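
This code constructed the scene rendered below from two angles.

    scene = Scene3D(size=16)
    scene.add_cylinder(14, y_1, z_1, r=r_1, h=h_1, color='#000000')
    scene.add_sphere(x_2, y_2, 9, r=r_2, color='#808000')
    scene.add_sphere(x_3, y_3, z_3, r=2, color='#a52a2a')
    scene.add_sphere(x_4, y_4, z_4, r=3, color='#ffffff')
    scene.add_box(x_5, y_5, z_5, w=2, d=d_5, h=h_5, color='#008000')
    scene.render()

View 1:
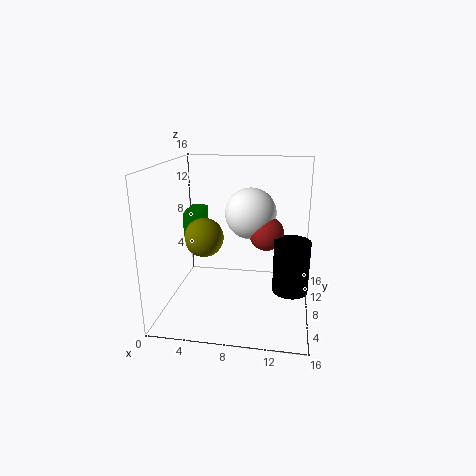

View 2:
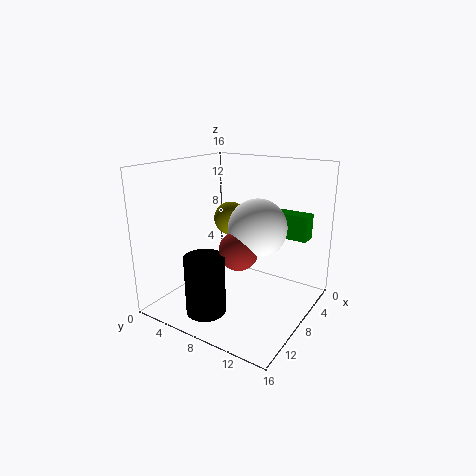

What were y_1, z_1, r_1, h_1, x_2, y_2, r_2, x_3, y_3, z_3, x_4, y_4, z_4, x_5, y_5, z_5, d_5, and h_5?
y_1 = 8
z_1 = 2
r_1 = 2
h_1 = 6
x_2 = 5
y_2 = 5
r_2 = 2
x_3 = 11
y_3 = 10
z_3 = 8
x_4 = 9
y_4 = 11
z_4 = 10
x_5 = 1
y_5 = 10
z_5 = 7
d_5 = 4
h_5 = 3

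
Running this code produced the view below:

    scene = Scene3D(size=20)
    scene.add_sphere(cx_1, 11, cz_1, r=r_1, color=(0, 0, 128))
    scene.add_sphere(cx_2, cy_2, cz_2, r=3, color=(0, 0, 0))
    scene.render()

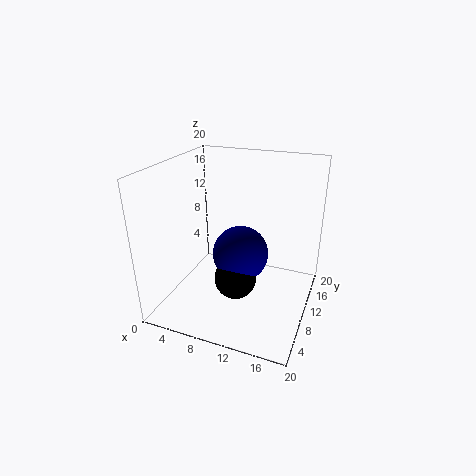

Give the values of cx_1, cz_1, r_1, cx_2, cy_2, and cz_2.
cx_1 = 10, cz_1 = 7, r_1 = 4, cx_2 = 10, cy_2 = 9, cz_2 = 4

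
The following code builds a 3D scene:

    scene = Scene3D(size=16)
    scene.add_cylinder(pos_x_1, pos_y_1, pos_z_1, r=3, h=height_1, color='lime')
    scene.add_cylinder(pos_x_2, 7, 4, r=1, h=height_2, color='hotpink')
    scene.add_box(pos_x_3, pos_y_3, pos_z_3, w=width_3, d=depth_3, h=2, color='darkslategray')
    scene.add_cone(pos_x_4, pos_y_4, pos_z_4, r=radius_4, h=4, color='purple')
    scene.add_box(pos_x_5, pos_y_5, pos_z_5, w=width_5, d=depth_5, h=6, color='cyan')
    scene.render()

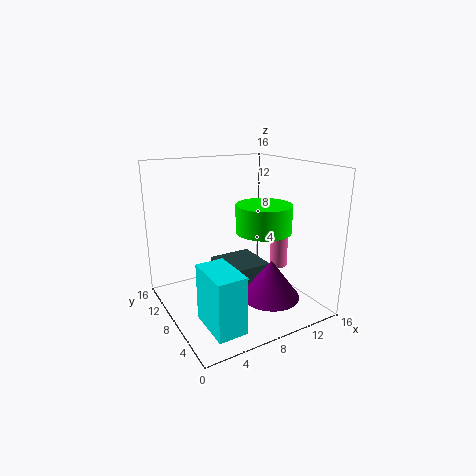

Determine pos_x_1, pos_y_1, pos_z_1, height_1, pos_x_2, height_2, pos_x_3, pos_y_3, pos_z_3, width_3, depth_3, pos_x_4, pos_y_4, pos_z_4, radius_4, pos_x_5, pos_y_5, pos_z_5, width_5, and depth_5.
pos_x_1 = 10
pos_y_1 = 6
pos_z_1 = 9
height_1 = 3
pos_x_2 = 13
height_2 = 6
pos_x_3 = 6
pos_y_3 = 6
pos_z_3 = 3
width_3 = 5
depth_3 = 5
pos_x_4 = 9
pos_y_4 = 3
pos_z_4 = 3
radius_4 = 3
pos_x_5 = 2
pos_y_5 = 1
pos_z_5 = 1
width_5 = 3
depth_5 = 5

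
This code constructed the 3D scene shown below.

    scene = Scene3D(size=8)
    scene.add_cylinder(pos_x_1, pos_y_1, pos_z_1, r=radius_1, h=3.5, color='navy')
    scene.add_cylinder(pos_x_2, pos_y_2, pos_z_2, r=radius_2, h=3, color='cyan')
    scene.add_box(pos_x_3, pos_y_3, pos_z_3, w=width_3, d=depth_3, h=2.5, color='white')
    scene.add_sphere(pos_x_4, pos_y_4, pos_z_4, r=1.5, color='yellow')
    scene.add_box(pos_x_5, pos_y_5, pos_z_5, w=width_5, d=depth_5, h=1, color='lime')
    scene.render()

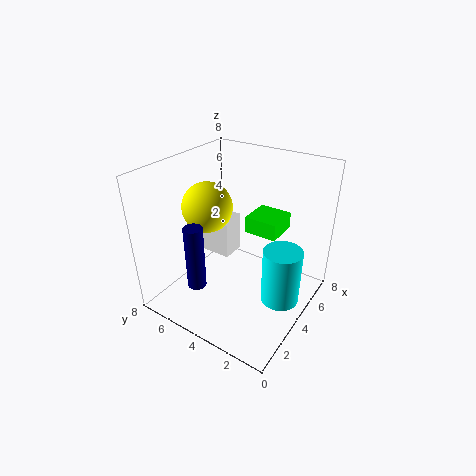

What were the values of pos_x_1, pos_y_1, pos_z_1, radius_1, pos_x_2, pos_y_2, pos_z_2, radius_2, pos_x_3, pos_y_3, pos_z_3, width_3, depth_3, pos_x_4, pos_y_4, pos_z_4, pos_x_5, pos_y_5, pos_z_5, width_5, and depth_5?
pos_x_1 = 1.5, pos_y_1 = 5, pos_z_1 = 2, radius_1 = 0.5, pos_x_2 = 3.5, pos_y_2 = 1, pos_z_2 = 1.5, radius_2 = 1, pos_x_3 = 5, pos_y_3 = 5.5, pos_z_3 = 1.5, width_3 = 1.5, depth_3 = 2.5, pos_x_4 = 4.5, pos_y_4 = 6.5, pos_z_4 = 5, pos_x_5 = 5.5, pos_y_5 = 2.5, pos_z_5 = 3.5, width_5 = 2, depth_5 = 2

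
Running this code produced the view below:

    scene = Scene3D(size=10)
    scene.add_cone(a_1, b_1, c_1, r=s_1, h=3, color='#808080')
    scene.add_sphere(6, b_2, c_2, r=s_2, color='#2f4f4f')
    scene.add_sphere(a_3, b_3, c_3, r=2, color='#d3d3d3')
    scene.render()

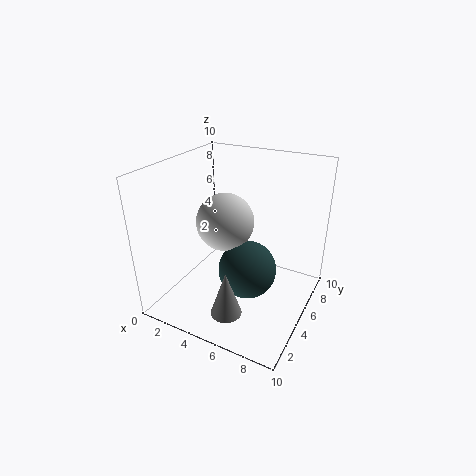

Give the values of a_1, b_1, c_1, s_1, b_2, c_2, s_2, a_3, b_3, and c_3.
a_1 = 6; b_1 = 1.5; c_1 = 1.5; s_1 = 1; b_2 = 4.5; c_2 = 3; s_2 = 2; a_3 = 4; b_3 = 5; c_3 = 6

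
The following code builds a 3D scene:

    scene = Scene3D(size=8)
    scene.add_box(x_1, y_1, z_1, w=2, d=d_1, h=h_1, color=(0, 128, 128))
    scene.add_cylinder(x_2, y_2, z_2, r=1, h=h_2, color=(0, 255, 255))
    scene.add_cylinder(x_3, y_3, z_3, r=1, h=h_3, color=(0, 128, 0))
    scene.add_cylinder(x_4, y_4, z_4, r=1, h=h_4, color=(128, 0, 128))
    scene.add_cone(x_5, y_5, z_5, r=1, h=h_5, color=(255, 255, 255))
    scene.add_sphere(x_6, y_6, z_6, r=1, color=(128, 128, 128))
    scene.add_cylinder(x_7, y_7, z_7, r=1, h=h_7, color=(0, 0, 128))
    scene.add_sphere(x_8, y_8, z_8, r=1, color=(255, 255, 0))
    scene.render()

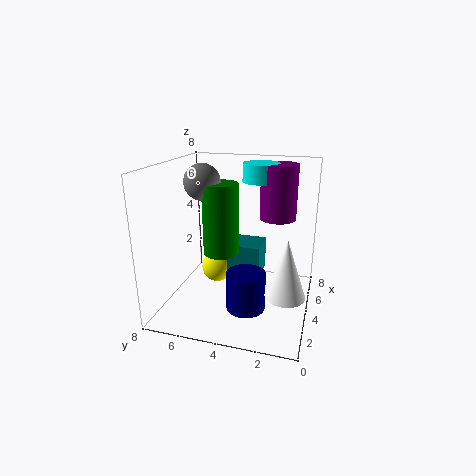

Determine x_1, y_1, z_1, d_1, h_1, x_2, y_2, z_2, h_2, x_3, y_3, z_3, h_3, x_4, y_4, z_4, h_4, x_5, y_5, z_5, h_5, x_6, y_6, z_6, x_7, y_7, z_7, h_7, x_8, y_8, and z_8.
x_1 = 5, y_1 = 3, z_1 = 1, d_1 = 2, h_1 = 2, x_2 = 5, y_2 = 3, z_2 = 7, h_2 = 1, x_3 = 4, y_3 = 5, z_3 = 3, h_3 = 4, x_4 = 5, y_4 = 2, z_4 = 5, h_4 = 3, x_5 = 2, y_5 = 1, z_5 = 2, h_5 = 3, x_6 = 4, y_6 = 6, z_6 = 7, x_7 = 2, y_7 = 3, z_7 = 1, h_7 = 2, x_8 = 6, y_8 = 6, z_8 = 1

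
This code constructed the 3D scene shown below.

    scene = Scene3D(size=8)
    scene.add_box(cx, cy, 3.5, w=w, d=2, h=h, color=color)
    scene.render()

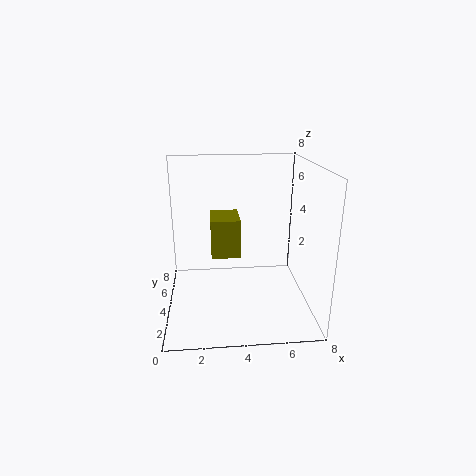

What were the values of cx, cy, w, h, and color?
cx = 2.5; cy = 2.5; w = 1.5; h = 2; color = 'olive'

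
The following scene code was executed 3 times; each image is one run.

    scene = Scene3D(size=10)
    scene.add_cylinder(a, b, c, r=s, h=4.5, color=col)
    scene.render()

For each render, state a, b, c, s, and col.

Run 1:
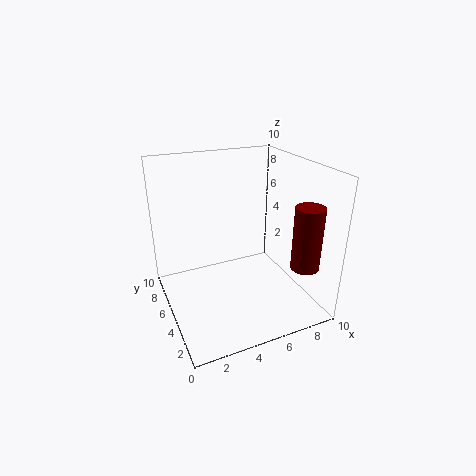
a = 9
b = 2.5
c = 3
s = 1
col = 'maroon'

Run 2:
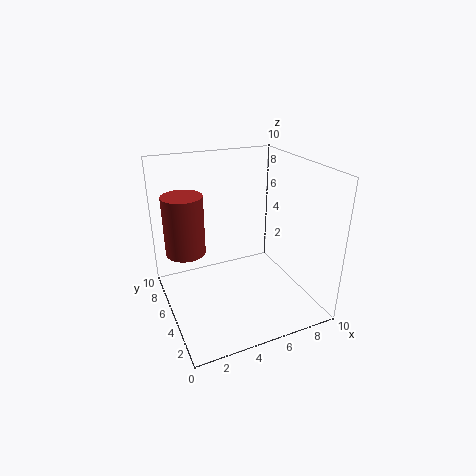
a = 2
b = 8
c = 3
s = 1.5
col = 'brown'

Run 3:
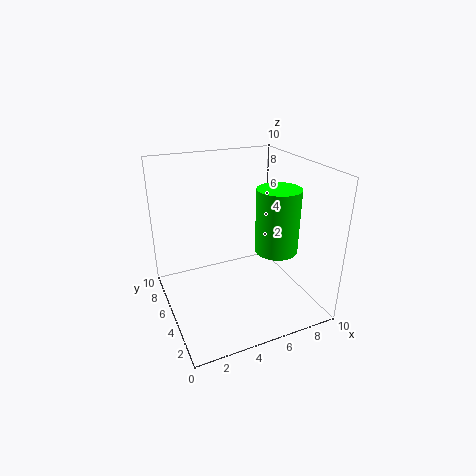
a = 7.5
b = 4
c = 4
s = 1.5
col = 'lime'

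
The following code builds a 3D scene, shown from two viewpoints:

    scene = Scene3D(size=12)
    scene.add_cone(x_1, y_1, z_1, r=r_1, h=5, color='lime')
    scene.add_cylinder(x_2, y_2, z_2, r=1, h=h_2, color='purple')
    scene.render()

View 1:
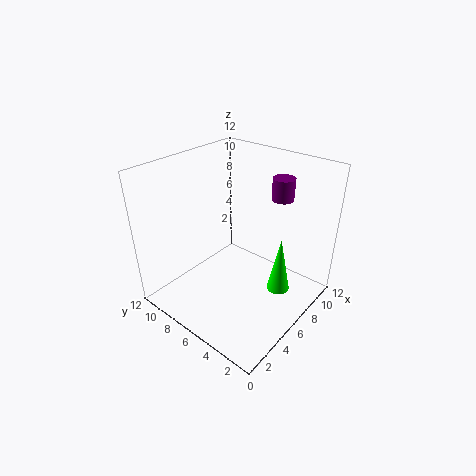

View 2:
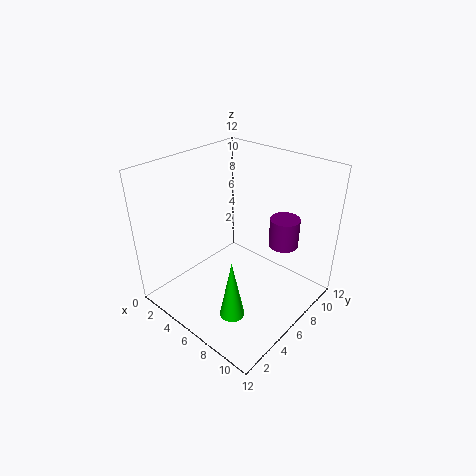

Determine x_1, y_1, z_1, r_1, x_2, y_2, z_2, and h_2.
x_1 = 8, y_1 = 3, z_1 = 1, r_1 = 1, x_2 = 11, y_2 = 5, z_2 = 8, h_2 = 2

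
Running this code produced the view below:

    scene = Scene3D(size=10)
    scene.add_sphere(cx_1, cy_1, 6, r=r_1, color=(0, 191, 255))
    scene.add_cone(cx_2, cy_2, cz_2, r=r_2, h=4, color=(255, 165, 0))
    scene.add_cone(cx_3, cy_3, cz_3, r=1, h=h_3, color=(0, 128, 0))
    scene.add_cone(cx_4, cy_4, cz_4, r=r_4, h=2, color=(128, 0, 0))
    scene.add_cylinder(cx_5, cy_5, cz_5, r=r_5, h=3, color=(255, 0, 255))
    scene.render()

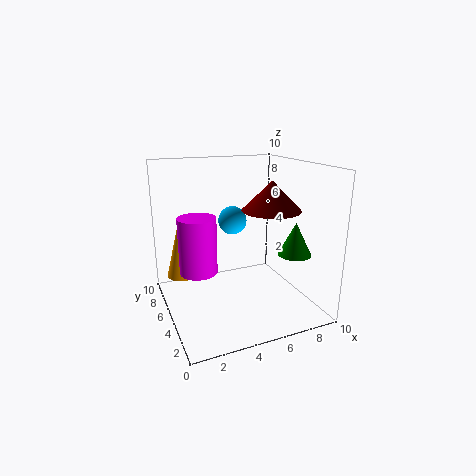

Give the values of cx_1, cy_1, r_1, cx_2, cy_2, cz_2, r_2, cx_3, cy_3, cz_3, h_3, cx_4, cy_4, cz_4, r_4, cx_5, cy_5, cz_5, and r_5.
cx_1 = 5
cy_1 = 6
r_1 = 1
cx_2 = 1
cy_2 = 5
cz_2 = 3
r_2 = 1
cx_3 = 7
cy_3 = 1
cz_3 = 5
h_3 = 2
cx_4 = 7
cy_4 = 4
cz_4 = 7
r_4 = 2
cx_5 = 1
cy_5 = 1
cz_5 = 5
r_5 = 1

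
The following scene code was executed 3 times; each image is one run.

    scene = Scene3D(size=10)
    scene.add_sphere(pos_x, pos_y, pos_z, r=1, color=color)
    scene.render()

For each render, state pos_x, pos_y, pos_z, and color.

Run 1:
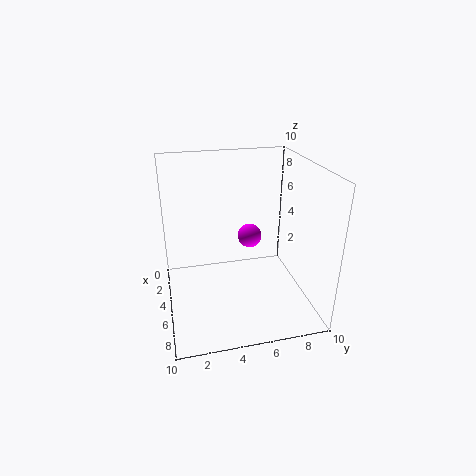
pos_x = 1
pos_y = 7
pos_z = 3
color = 'magenta'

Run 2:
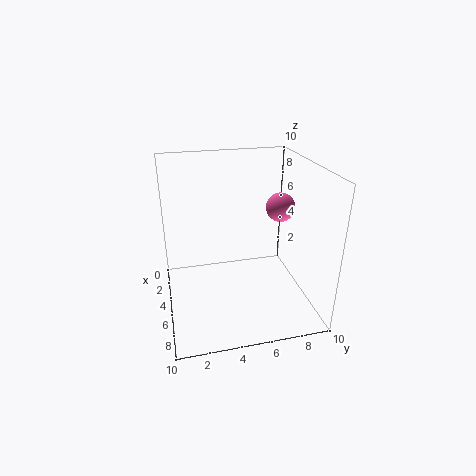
pos_x = 5
pos_y = 8
pos_z = 7
color = 'hotpink'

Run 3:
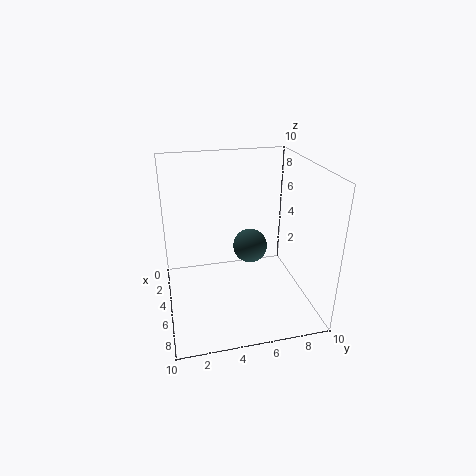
pos_x = 8
pos_y = 5
pos_z = 6
color = 'darkslategray'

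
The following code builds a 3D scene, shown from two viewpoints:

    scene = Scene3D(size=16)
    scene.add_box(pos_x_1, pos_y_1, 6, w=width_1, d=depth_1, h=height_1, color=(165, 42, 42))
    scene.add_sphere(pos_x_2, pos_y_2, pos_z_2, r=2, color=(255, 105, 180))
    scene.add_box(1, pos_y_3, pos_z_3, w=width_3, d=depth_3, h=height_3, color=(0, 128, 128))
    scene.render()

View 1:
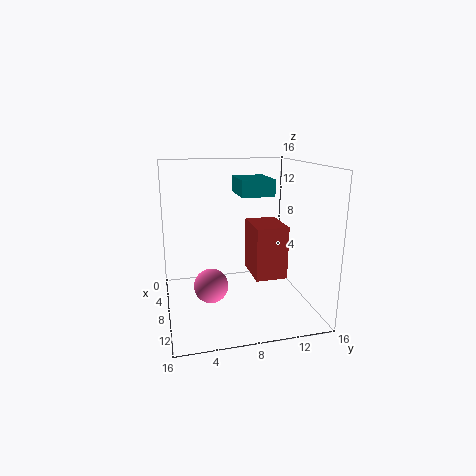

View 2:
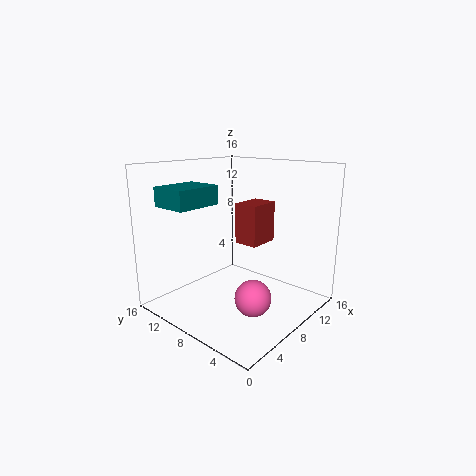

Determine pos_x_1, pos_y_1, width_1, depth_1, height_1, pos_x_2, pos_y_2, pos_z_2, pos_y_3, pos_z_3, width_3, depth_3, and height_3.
pos_x_1 = 11, pos_y_1 = 8, width_1 = 4, depth_1 = 3, height_1 = 5, pos_x_2 = 7, pos_y_2 = 5, pos_z_2 = 2, pos_y_3 = 9, pos_z_3 = 12, width_3 = 5, depth_3 = 4, height_3 = 2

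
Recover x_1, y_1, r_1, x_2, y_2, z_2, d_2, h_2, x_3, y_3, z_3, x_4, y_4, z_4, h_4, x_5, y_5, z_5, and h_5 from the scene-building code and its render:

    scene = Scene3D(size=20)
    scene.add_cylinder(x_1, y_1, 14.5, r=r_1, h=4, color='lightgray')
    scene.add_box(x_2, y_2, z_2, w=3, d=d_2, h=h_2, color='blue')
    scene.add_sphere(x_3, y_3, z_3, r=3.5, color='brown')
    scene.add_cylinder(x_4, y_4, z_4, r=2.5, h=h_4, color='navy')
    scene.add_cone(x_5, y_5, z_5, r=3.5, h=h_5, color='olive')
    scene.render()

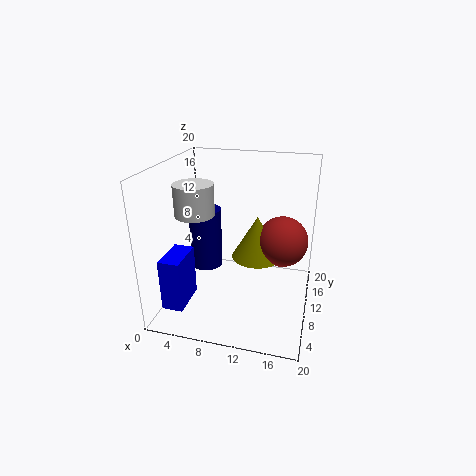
x_1 = 5.5
y_1 = 6
r_1 = 2.5
x_2 = 0.5
y_2 = 4
z_2 = 0.5
d_2 = 5.5
h_2 = 7.5
x_3 = 16
y_3 = 11.5
z_3 = 9.5
x_4 = 3.5
y_4 = 14.5
z_4 = 2.5
h_4 = 9.5
x_5 = 12.5
y_5 = 11
z_5 = 7
h_5 = 6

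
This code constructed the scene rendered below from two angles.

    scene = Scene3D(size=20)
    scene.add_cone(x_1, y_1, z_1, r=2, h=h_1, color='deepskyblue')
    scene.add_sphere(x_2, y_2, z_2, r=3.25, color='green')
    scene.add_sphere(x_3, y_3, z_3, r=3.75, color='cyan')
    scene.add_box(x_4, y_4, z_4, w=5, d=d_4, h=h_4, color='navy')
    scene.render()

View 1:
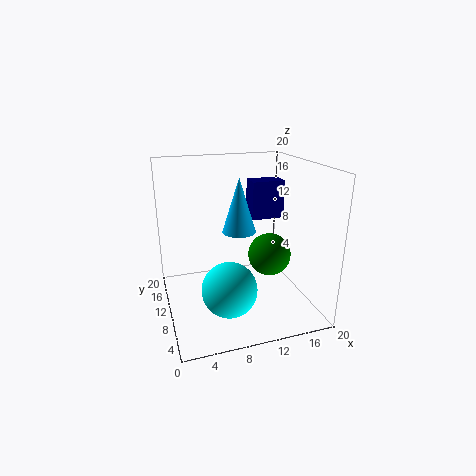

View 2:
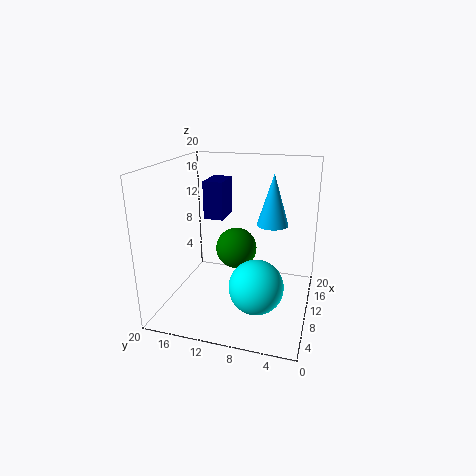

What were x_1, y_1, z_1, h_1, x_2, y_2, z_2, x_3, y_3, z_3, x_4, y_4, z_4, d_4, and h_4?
x_1 = 8.5
y_1 = 5
z_1 = 13
h_1 = 6.5
x_2 = 15.75
y_2 = 12
z_2 = 5.75
x_3 = 7.75
y_3 = 6.75
z_3 = 4
x_4 = 13.5
y_4 = 13.5
z_4 = 11
d_4 = 3
h_4 = 5.75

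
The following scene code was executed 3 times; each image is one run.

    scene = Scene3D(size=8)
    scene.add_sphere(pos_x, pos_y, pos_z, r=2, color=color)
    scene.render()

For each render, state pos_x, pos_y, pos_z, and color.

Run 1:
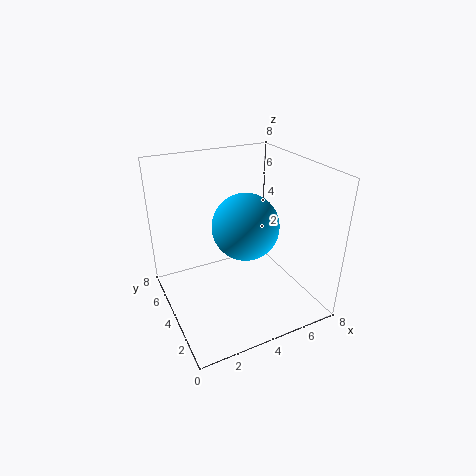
pos_x = 5
pos_y = 5
pos_z = 4
color = 'deepskyblue'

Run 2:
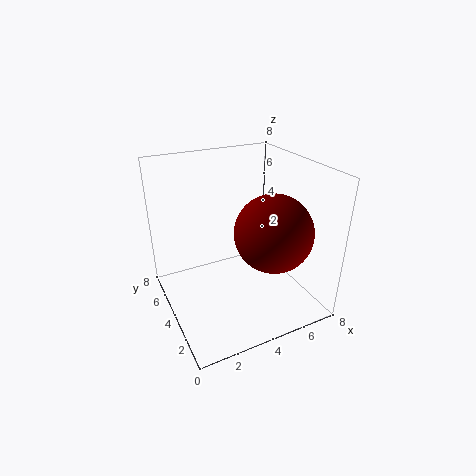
pos_x = 5
pos_y = 2
pos_z = 5
color = 'maroon'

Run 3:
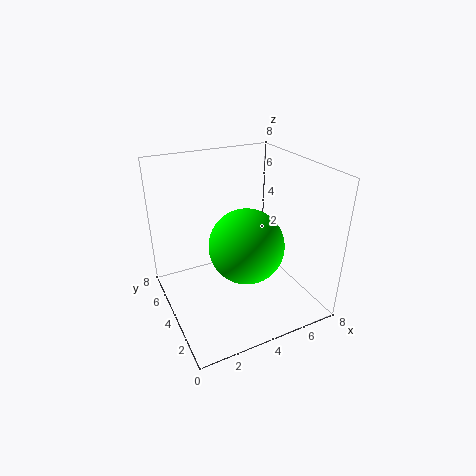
pos_x = 4
pos_y = 3
pos_z = 4
color = 'lime'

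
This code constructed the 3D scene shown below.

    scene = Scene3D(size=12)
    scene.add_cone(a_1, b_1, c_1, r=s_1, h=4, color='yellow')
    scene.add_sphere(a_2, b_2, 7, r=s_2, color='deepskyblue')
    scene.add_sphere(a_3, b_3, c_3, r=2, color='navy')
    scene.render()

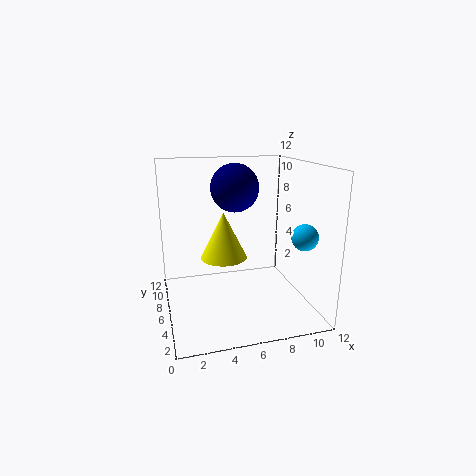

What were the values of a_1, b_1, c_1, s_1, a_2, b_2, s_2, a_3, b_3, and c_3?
a_1 = 5; b_1 = 7; c_1 = 4; s_1 = 2; a_2 = 10; b_2 = 2; s_2 = 1; a_3 = 6; b_3 = 7; c_3 = 10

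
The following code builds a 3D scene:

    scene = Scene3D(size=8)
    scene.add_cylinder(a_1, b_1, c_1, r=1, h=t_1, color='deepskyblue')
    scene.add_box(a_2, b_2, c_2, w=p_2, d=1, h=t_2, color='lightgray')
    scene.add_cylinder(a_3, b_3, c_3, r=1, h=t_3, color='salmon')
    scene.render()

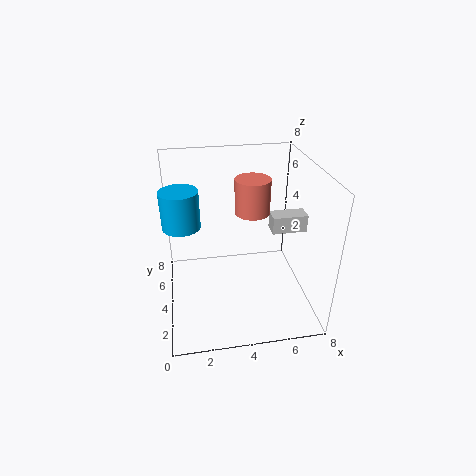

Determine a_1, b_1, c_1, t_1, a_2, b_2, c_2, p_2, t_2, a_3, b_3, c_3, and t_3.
a_1 = 1; b_1 = 4; c_1 = 5; t_1 = 2; a_2 = 6; b_2 = 4; c_2 = 4; p_2 = 2; t_2 = 1; a_3 = 5; b_3 = 5; c_3 = 5; t_3 = 2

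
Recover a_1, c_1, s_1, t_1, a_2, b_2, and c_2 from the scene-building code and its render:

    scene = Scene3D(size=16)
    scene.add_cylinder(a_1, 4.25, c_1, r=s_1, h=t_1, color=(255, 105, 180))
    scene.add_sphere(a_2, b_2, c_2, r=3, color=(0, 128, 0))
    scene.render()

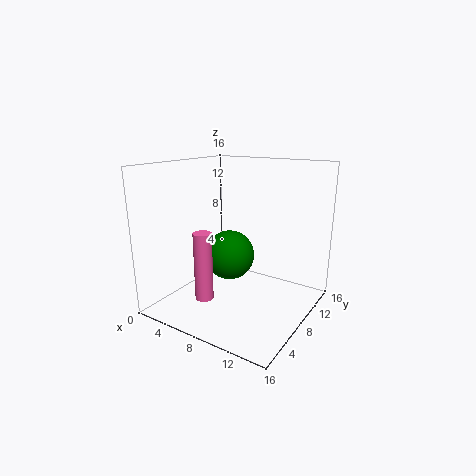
a_1 = 6
c_1 = 1.75
s_1 = 1
t_1 = 7.5
a_2 = 5.5
b_2 = 10
c_2 = 4.75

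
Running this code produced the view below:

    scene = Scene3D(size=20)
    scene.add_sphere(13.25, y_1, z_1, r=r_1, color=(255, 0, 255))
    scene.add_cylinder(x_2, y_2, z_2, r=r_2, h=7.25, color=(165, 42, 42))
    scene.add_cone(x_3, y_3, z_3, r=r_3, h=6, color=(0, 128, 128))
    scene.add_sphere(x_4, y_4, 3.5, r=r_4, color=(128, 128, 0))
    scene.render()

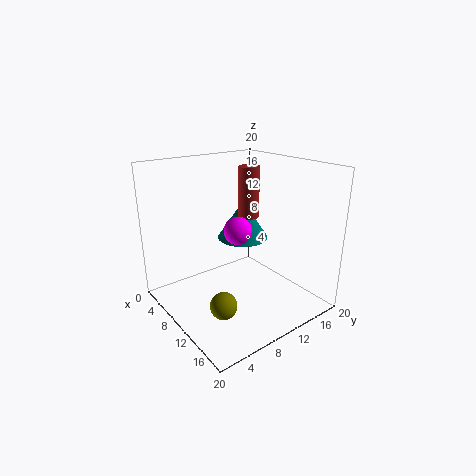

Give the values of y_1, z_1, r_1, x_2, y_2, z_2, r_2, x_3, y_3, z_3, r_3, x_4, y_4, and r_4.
y_1 = 7.5, z_1 = 12.75, r_1 = 1.75, x_2 = 8.25, y_2 = 13.25, z_2 = 12, r_2 = 1.5, x_3 = 5, y_3 = 14.75, z_3 = 7.25, r_3 = 4, x_4 = 14.25, y_4 = 4.5, r_4 = 1.75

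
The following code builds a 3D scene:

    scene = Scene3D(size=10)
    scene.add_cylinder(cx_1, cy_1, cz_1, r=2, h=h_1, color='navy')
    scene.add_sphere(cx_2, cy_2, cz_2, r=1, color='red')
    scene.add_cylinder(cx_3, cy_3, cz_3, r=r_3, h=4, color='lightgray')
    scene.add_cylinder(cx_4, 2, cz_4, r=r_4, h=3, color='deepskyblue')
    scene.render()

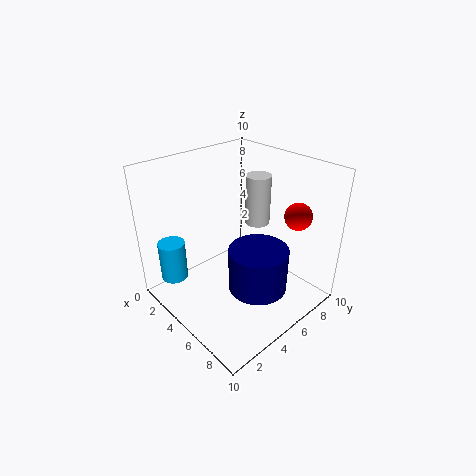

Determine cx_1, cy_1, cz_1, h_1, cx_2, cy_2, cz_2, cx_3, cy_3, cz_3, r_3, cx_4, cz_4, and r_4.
cx_1 = 7
cy_1 = 5
cz_1 = 2
h_1 = 3
cx_2 = 7
cy_2 = 9
cz_2 = 6
cx_3 = 3
cy_3 = 9
cz_3 = 4
r_3 = 1
cx_4 = 1
cz_4 = 1
r_4 = 1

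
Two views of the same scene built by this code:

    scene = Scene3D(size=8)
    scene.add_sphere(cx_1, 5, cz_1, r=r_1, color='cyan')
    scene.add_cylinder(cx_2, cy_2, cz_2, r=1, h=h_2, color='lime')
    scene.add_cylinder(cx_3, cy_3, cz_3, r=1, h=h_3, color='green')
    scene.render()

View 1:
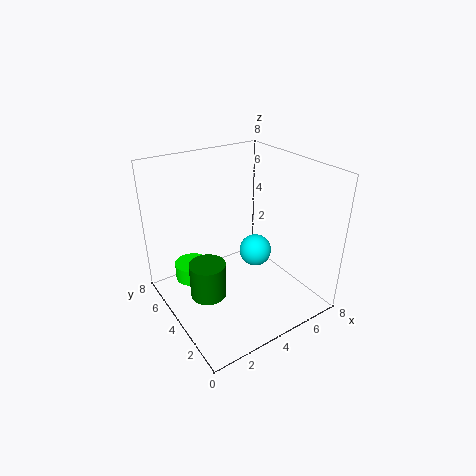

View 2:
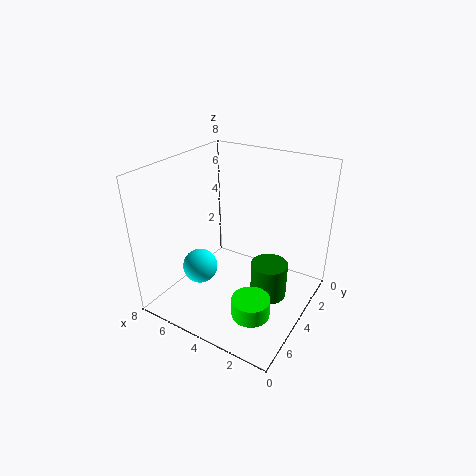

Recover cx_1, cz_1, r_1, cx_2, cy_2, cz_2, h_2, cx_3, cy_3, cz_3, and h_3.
cx_1 = 6
cz_1 = 2
r_1 = 1
cx_2 = 2
cy_2 = 6
cz_2 = 1
h_2 = 1
cx_3 = 2
cy_3 = 4
cz_3 = 1
h_3 = 2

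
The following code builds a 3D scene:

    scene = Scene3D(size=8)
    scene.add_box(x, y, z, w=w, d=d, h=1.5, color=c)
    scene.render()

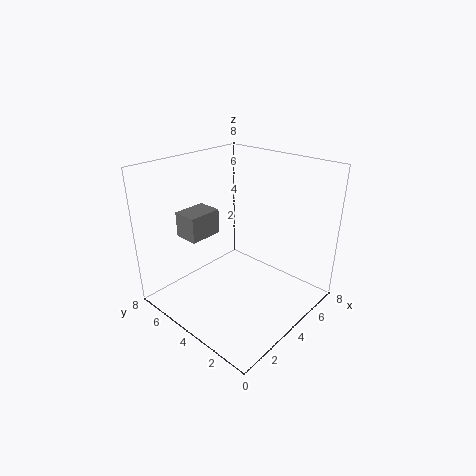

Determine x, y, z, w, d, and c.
x = 2.5
y = 6
z = 3.5
w = 2
d = 1.5
c = 'gray'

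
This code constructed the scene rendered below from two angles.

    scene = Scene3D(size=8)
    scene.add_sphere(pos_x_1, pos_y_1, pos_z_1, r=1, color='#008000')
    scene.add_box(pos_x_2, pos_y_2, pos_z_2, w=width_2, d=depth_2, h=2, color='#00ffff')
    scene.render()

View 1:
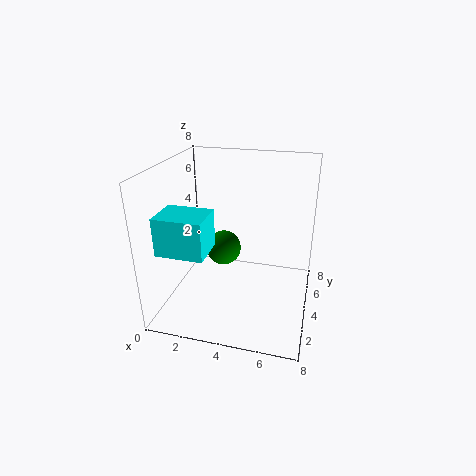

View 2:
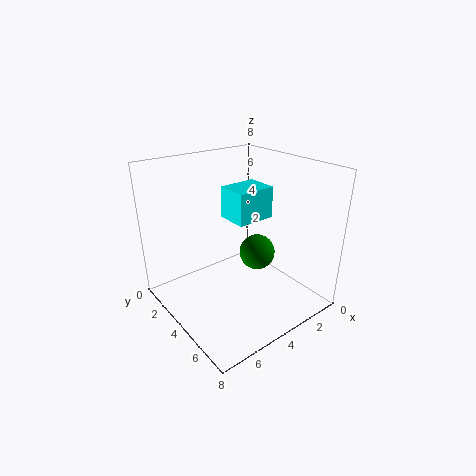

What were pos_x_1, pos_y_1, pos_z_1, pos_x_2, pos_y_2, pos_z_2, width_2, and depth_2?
pos_x_1 = 3, pos_y_1 = 4.5, pos_z_1 = 3, pos_x_2 = 0.5, pos_y_2 = 1, pos_z_2 = 4, width_2 = 2.5, depth_2 = 2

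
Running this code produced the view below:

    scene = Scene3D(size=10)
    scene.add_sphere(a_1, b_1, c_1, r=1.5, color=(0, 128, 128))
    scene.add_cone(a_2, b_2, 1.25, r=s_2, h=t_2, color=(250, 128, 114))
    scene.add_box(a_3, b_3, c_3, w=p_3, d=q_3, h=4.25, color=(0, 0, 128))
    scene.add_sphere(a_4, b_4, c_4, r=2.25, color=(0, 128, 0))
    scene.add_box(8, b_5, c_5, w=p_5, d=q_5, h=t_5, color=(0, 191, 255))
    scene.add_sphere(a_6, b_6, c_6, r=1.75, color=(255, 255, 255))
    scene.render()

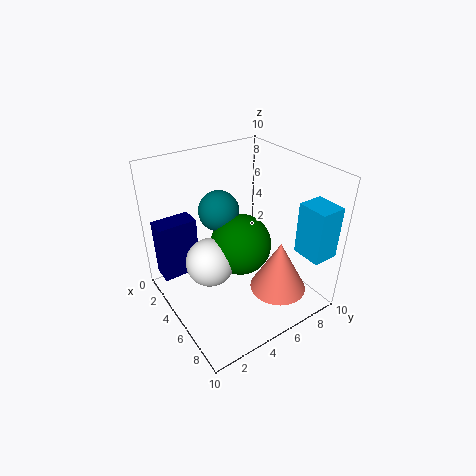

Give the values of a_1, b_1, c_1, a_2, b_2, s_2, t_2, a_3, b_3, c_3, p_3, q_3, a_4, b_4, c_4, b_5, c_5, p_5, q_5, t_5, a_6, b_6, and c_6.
a_1 = 2.5; b_1 = 5; c_1 = 6; a_2 = 7.25; b_2 = 7; s_2 = 2; t_2 = 3.75; a_3 = 1.25; b_3 = 0.25; c_3 = 1.75; p_3 = 1.5; q_3 = 2.75; a_4 = 4.25; b_4 = 5.75; c_4 = 3.75; b_5 = 7.5; c_5 = 4.75; p_5 = 2; q_5 = 1.75; t_5 = 3.5; a_6 = 4; b_6 = 3.25; c_6 = 3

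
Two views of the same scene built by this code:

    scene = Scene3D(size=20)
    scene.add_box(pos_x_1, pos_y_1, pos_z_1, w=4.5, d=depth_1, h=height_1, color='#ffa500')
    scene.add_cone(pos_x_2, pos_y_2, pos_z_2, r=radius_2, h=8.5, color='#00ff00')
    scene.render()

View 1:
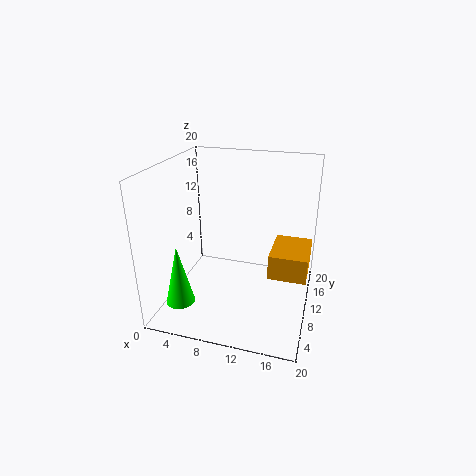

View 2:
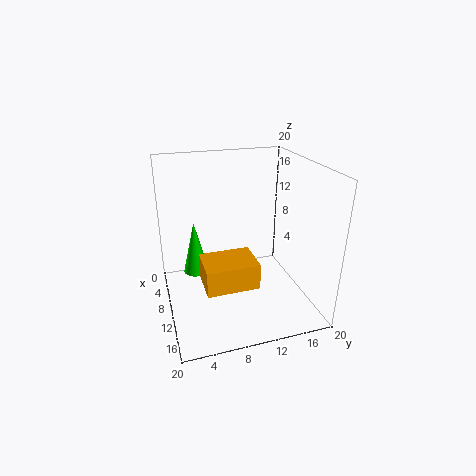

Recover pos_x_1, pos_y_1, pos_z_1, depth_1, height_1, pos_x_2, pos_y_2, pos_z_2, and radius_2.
pos_x_1 = 15.5
pos_y_1 = 3.5
pos_z_1 = 8.5
depth_1 = 6
height_1 = 3
pos_x_2 = 3
pos_y_2 = 5
pos_z_2 = 1.5
radius_2 = 2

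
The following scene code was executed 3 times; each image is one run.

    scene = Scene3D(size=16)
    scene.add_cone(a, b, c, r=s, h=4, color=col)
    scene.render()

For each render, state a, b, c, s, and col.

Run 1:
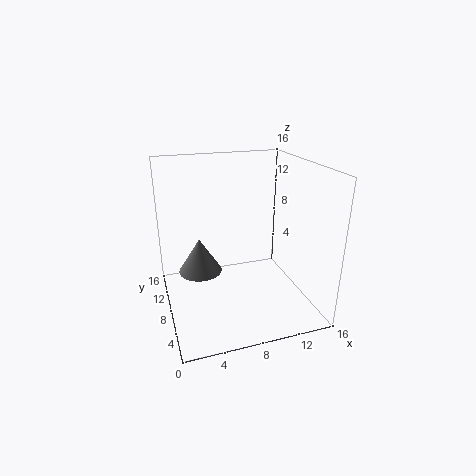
a = 4
b = 10
c = 3.5
s = 2.5
col = 'gray'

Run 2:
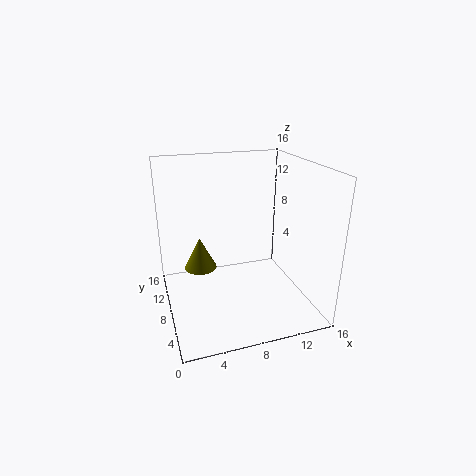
a = 4.5
b = 12.5
c = 2.5
s = 2
col = 'olive'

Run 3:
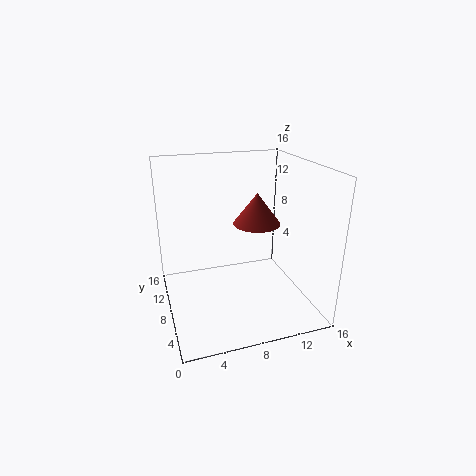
a = 12
b = 12.5
c = 7.5
s = 3
col = 'brown'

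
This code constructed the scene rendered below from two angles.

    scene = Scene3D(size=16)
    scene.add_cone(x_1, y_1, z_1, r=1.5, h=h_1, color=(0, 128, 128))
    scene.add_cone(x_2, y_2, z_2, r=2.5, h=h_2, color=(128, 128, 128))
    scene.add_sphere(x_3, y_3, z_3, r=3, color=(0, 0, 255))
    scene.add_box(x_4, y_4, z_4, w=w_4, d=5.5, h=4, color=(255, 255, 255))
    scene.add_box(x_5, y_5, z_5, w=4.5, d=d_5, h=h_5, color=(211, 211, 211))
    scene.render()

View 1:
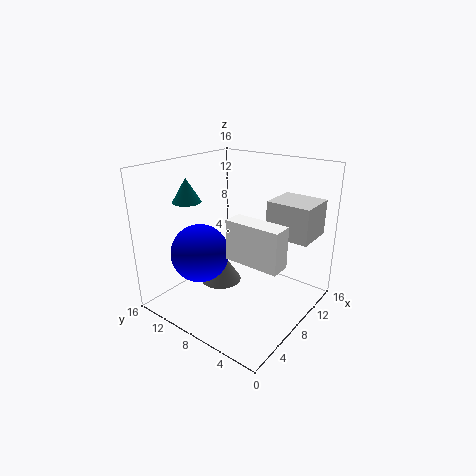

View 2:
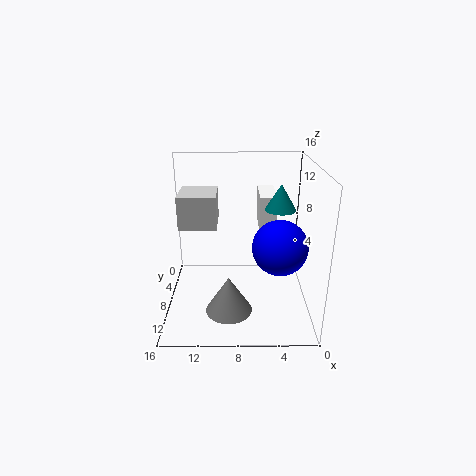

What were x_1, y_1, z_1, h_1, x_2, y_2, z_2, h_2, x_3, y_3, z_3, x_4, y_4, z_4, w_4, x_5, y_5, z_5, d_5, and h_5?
x_1 = 4
y_1 = 11.5
z_1 = 12.5
h_1 = 2.5
x_2 = 9
y_2 = 11.5
z_2 = 1
h_2 = 4
x_3 = 3.5
y_3 = 9.5
z_3 = 7.5
x_4 = 3.5
y_4 = 0.5
z_4 = 8
w_4 = 2
x_5 = 10.5
y_5 = 1
z_5 = 8
d_5 = 5
h_5 = 4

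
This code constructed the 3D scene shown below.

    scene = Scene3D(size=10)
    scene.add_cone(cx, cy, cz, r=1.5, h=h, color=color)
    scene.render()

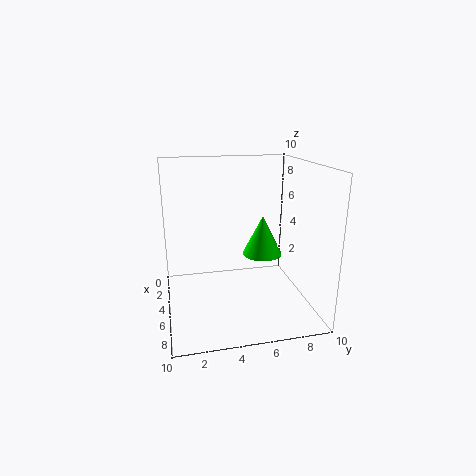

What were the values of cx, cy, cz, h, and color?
cx = 3.5, cy = 7.25, cz = 3, h = 3, color = 'lime'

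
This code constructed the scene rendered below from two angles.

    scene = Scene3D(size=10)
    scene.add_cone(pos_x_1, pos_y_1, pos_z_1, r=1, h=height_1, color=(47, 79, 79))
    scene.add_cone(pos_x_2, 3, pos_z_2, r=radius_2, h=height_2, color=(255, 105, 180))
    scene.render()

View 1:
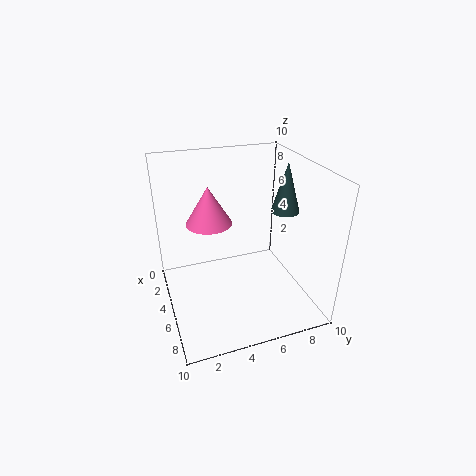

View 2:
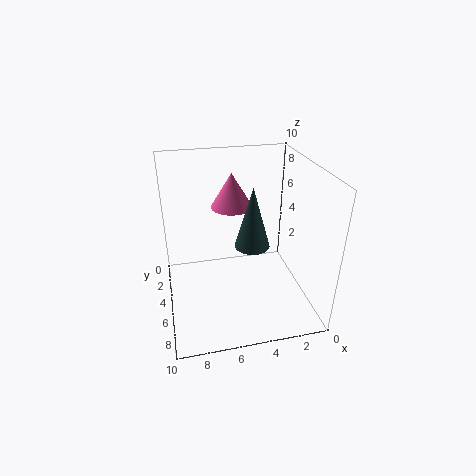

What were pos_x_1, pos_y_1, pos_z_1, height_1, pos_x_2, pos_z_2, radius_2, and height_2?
pos_x_1 = 5, pos_y_1 = 8.5, pos_z_1 = 6.5, height_1 = 3.5, pos_x_2 = 5, pos_z_2 = 6.5, radius_2 = 1.5, height_2 = 2.5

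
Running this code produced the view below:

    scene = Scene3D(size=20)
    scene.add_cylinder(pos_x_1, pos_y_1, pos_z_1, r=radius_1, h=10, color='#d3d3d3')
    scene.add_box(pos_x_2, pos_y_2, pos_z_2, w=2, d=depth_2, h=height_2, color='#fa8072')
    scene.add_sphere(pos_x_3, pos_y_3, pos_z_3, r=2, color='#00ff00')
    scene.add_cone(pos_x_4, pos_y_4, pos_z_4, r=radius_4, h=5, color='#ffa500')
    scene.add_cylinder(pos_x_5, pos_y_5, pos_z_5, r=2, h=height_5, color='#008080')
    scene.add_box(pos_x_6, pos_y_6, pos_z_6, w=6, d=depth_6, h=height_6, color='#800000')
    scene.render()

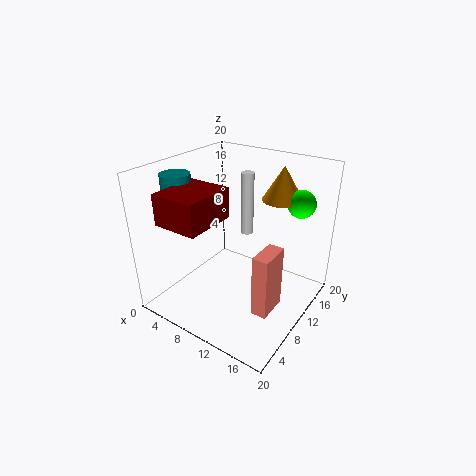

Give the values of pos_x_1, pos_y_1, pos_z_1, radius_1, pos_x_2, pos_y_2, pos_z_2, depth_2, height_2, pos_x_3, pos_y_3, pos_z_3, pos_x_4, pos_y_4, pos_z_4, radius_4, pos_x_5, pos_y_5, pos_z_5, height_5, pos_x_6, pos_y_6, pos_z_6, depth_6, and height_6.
pos_x_1 = 7; pos_y_1 = 17; pos_z_1 = 7; radius_1 = 1; pos_x_2 = 16; pos_y_2 = 4; pos_z_2 = 4; depth_2 = 4; height_2 = 8; pos_x_3 = 16; pos_y_3 = 17; pos_z_3 = 14; pos_x_4 = 13; pos_y_4 = 17; pos_z_4 = 14; radius_4 = 3; pos_x_5 = 3; pos_y_5 = 6; pos_z_5 = 14; height_5 = 5; pos_x_6 = 4; pos_y_6 = 1; pos_z_6 = 14; depth_6 = 7; height_6 = 4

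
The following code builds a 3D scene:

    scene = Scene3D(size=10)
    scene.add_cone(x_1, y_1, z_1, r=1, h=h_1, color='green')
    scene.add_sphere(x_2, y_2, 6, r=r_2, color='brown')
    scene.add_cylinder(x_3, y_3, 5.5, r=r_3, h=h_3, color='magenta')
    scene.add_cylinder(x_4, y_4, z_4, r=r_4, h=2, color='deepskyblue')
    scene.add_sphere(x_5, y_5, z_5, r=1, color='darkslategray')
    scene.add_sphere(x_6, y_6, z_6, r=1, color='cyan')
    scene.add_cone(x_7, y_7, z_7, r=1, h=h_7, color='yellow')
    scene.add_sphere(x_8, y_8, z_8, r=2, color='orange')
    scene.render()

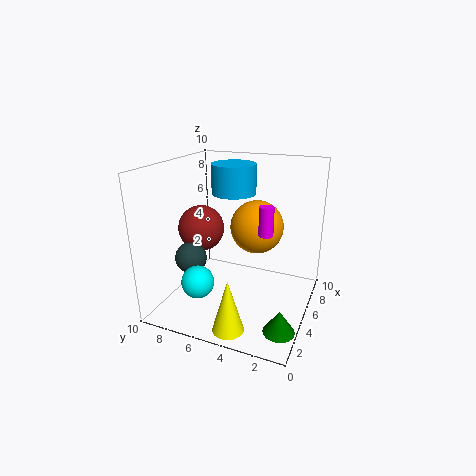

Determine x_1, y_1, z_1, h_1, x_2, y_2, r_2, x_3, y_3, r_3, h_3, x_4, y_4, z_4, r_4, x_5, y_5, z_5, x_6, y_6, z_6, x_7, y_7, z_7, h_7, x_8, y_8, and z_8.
x_1 = 2, y_1 = 1, z_1 = 0.5, h_1 = 1.5, x_2 = 3.5, y_2 = 7, r_2 = 1.5, x_3 = 5, y_3 = 3, r_3 = 0.5, h_3 = 2, x_4 = 5.5, y_4 = 5.5, z_4 = 8, r_4 = 1.5, x_5 = 2, y_5 = 7, z_5 = 4.5, x_6 = 1, y_6 = 6, z_6 = 3.5, x_7 = 1, y_7 = 4, z_7 = 0.5, h_7 = 3.5, x_8 = 7.5, y_8 = 4.5, z_8 = 5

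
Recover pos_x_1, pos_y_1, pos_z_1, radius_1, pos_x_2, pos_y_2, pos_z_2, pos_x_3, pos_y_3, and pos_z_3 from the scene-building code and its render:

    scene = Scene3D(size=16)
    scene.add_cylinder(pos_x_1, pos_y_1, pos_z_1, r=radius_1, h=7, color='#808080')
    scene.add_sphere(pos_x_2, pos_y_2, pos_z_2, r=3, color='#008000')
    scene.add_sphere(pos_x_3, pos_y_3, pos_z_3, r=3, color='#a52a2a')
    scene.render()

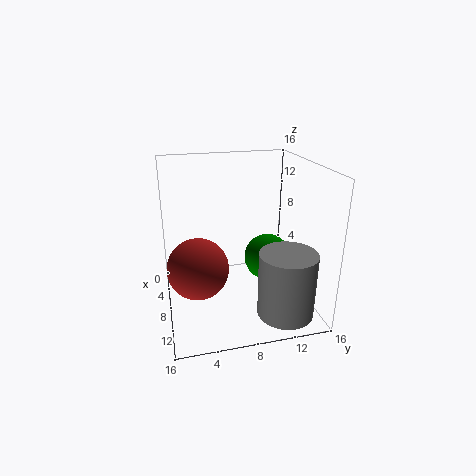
pos_x_1 = 13
pos_y_1 = 12
pos_z_1 = 1
radius_1 = 3
pos_x_2 = 4
pos_y_2 = 13
pos_z_2 = 3
pos_x_3 = 12
pos_y_3 = 3
pos_z_3 = 7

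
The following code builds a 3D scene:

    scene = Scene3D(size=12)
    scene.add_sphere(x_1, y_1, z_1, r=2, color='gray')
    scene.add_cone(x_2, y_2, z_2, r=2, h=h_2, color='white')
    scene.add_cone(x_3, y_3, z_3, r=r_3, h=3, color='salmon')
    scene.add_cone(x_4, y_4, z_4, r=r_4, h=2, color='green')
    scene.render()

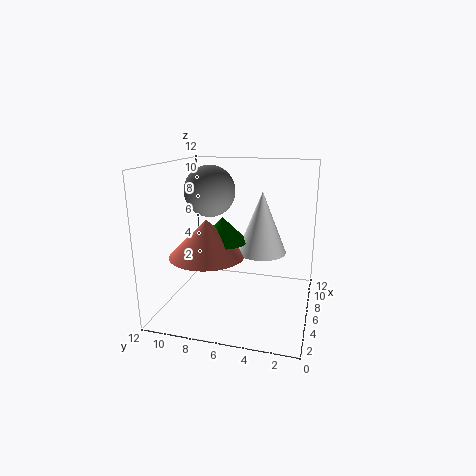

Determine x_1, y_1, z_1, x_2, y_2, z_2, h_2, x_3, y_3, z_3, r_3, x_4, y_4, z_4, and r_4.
x_1 = 5, y_1 = 8, z_1 = 10, x_2 = 6, y_2 = 4, z_2 = 5, h_2 = 5, x_3 = 4, y_3 = 8, z_3 = 5, r_3 = 3, x_4 = 5, y_4 = 7, z_4 = 6, r_4 = 2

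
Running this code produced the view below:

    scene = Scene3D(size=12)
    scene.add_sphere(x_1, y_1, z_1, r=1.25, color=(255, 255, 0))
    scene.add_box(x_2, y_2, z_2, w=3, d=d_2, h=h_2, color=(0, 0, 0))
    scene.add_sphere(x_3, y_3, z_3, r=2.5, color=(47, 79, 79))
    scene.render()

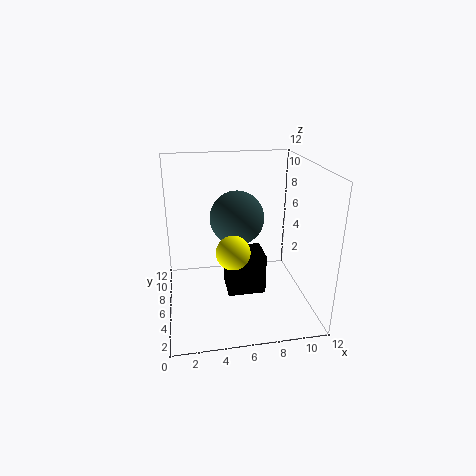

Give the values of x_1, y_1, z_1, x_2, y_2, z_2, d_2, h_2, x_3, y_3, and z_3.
x_1 = 5; y_1 = 2.5; z_1 = 6.5; x_2 = 4.75; y_2 = 3.25; z_2 = 2.25; d_2 = 2.5; h_2 = 3.25; x_3 = 6.5; y_3 = 9.25; z_3 = 6.5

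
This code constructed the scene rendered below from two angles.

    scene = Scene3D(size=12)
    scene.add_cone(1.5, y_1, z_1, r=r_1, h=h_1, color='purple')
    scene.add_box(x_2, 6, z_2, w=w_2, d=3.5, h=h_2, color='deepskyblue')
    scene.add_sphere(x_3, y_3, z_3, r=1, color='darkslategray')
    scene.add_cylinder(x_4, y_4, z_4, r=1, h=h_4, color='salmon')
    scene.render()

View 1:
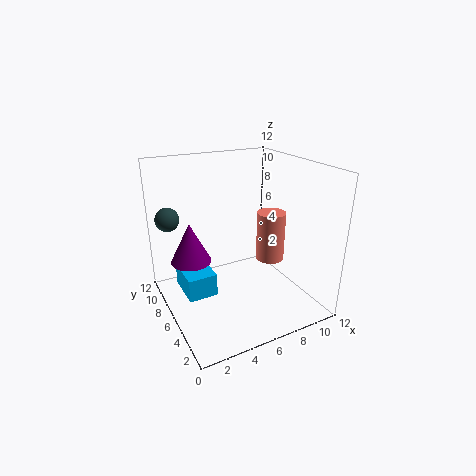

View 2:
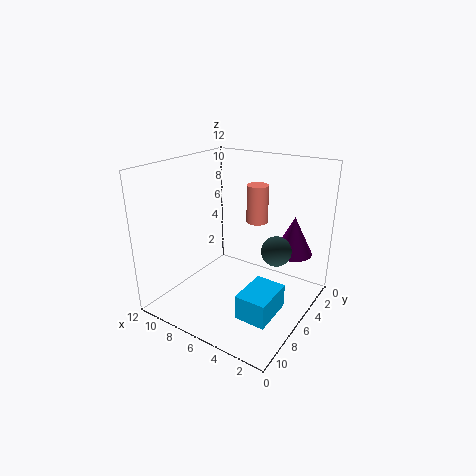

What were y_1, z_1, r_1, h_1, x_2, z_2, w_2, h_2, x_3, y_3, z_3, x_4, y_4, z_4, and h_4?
y_1 = 5
z_1 = 5.5
r_1 = 1.5
h_1 = 3
x_2 = 1.5
z_2 = 1
w_2 = 2.5
h_2 = 2
x_3 = 1
y_3 = 9
z_3 = 7.5
x_4 = 6.5
y_4 = 2
z_4 = 6
h_4 = 3.5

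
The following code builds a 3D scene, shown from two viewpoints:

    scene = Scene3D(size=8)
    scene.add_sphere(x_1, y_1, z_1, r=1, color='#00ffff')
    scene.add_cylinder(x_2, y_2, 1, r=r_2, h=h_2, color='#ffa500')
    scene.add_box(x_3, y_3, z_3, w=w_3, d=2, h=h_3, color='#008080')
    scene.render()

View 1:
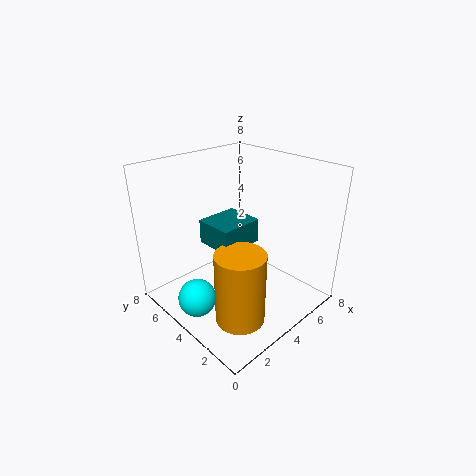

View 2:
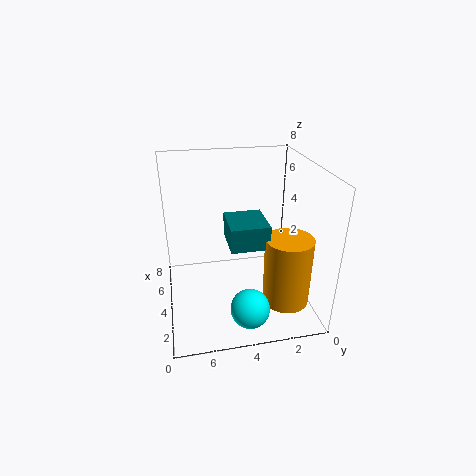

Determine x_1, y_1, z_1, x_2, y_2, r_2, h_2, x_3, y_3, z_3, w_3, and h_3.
x_1 = 1
y_1 = 4
z_1 = 1.5
x_2 = 2
y_2 = 1.75
r_2 = 1.25
h_2 = 3.75
x_3 = 2
y_3 = 2.75
z_3 = 4.25
w_3 = 2.25
h_3 = 1.25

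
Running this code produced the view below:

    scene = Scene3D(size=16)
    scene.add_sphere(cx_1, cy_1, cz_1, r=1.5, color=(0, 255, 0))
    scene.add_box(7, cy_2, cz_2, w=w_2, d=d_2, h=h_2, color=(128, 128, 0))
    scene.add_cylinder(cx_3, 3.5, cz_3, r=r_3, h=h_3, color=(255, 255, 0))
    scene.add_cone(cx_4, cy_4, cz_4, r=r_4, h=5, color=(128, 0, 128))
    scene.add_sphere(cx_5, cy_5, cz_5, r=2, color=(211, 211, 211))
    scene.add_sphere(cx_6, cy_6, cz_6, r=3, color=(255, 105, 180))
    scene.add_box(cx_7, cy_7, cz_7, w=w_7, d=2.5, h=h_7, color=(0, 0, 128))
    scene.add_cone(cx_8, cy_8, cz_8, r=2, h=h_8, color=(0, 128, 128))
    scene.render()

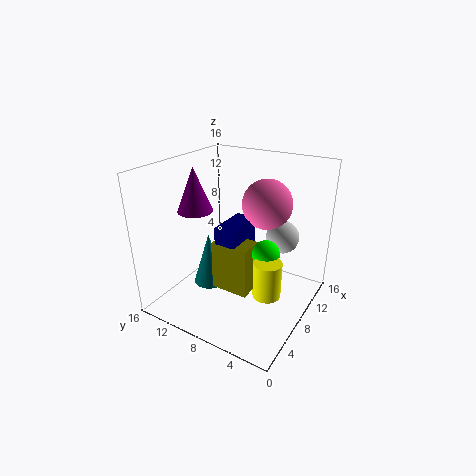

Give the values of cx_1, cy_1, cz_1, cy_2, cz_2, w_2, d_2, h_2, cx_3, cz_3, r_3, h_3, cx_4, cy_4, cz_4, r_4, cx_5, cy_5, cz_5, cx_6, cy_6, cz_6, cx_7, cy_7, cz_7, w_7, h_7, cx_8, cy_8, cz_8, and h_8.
cx_1 = 8
cy_1 = 4.5
cz_1 = 7
cy_2 = 6.5
cz_2 = 1
w_2 = 3
d_2 = 4.5
h_2 = 6
cx_3 = 6.5
cz_3 = 3
r_3 = 1.5
h_3 = 4
cx_4 = 7
cy_4 = 13
cz_4 = 10.5
r_4 = 2
cx_5 = 13.5
cy_5 = 5
cz_5 = 6.5
cx_6 = 13
cy_6 = 7
cz_6 = 10.5
cx_7 = 7
cy_7 = 8
cz_7 = 5
w_7 = 5
h_7 = 4
cx_8 = 8.5
cy_8 = 12.5
cz_8 = 0.5
h_8 = 6.5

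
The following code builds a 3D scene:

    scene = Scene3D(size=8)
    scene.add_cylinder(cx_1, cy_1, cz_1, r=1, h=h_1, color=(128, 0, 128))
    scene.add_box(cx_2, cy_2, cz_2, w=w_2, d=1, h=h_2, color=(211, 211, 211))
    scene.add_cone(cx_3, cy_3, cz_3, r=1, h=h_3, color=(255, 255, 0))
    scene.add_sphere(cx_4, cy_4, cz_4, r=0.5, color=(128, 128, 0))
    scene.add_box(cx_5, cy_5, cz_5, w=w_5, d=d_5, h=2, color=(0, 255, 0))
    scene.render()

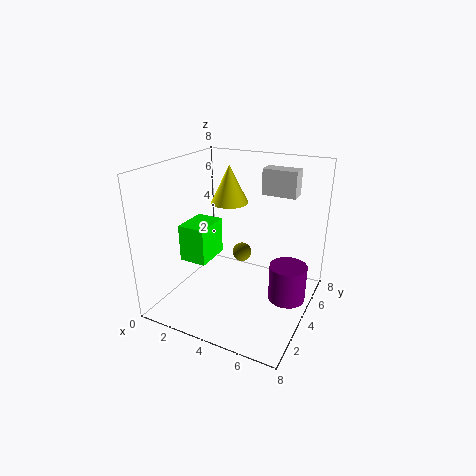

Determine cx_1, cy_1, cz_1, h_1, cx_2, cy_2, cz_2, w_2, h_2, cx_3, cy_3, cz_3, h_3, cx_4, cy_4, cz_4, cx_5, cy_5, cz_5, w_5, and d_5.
cx_1 = 7
cy_1 = 4
cz_1 = 1
h_1 = 2
cx_2 = 4.5
cy_2 = 6
cz_2 = 6
w_2 = 2
h_2 = 1.5
cx_3 = 3.5
cy_3 = 4
cz_3 = 6
h_3 = 2
cx_4 = 4.5
cy_4 = 3.5
cz_4 = 3.5
cx_5 = 1.5
cy_5 = 2
cz_5 = 3
w_5 = 1.5
d_5 = 2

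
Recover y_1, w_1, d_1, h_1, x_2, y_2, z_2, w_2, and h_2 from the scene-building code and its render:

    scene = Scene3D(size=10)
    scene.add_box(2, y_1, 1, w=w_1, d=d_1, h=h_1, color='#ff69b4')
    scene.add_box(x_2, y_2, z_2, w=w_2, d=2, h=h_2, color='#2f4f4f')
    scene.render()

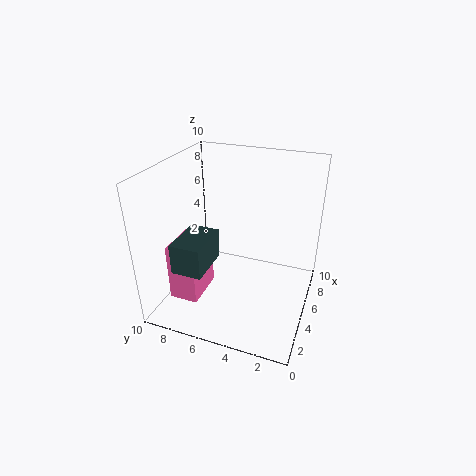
y_1 = 7, w_1 = 3, d_1 = 2, h_1 = 4, x_2 = 1, y_2 = 6, z_2 = 4, w_2 = 3, h_2 = 2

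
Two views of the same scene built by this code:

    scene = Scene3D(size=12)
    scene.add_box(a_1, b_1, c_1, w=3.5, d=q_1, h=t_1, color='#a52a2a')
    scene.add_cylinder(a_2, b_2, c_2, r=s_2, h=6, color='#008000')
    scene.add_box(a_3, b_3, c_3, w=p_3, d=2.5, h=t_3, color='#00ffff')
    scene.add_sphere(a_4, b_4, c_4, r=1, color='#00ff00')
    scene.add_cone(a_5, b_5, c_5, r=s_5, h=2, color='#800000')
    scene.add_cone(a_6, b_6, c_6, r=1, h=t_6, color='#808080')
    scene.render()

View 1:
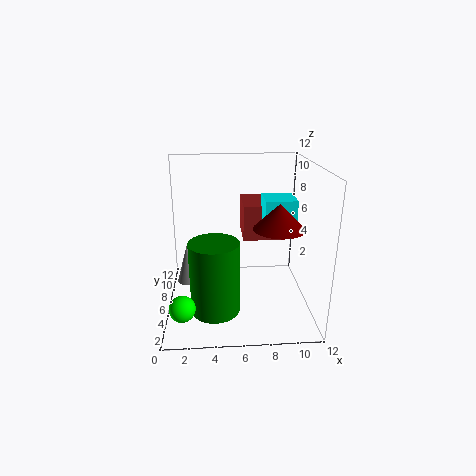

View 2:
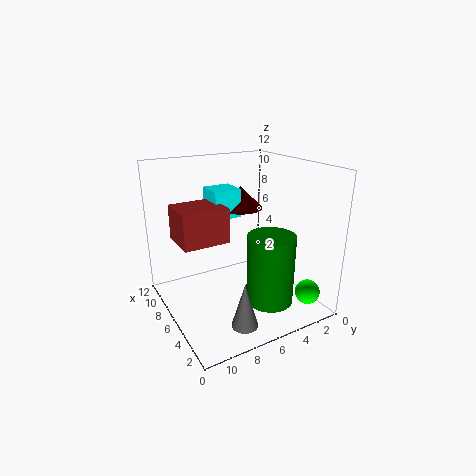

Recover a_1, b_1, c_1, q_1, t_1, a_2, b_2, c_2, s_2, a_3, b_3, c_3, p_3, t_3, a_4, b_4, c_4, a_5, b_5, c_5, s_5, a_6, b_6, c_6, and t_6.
a_1 = 6.5, b_1 = 6.5, c_1 = 5.5, q_1 = 4, t_1 = 3, a_2 = 4, b_2 = 4, c_2 = 0.5, s_2 = 2, a_3 = 8, b_3 = 4.5, c_3 = 7, p_3 = 2.5, t_3 = 2.5, a_4 = 1.5, b_4 = 2, c_4 = 2, a_5 = 9, b_5 = 4, c_5 = 7.5, s_5 = 2, a_6 = 1.5, b_6 = 8, c_6 = 1, t_6 = 3.5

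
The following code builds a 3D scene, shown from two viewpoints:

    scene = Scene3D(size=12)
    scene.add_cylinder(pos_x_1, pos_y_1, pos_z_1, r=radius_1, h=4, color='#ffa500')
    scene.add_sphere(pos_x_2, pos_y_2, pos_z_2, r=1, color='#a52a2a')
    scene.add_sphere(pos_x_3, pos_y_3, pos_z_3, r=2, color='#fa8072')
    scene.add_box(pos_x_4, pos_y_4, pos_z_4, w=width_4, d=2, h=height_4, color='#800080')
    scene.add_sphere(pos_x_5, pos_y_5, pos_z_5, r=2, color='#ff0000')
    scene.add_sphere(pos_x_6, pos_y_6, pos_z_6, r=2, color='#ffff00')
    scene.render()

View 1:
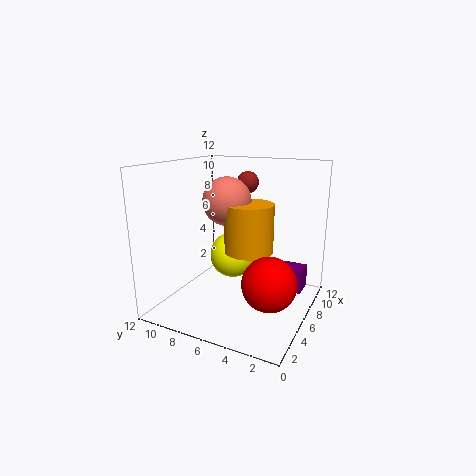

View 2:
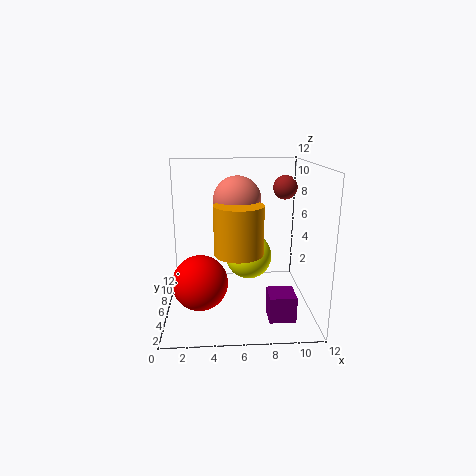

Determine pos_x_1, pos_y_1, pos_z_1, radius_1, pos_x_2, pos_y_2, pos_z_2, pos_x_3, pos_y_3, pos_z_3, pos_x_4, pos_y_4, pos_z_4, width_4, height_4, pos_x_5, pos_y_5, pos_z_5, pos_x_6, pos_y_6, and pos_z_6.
pos_x_1 = 6
pos_y_1 = 5
pos_z_1 = 5
radius_1 = 2
pos_x_2 = 10
pos_y_2 = 7
pos_z_2 = 10
pos_x_3 = 6
pos_y_3 = 7
pos_z_3 = 9
pos_x_4 = 8
pos_y_4 = 1
pos_z_4 = 1
width_4 = 2
height_4 = 2
pos_x_5 = 3
pos_y_5 = 2
pos_z_5 = 4
pos_x_6 = 7
pos_y_6 = 7
pos_z_6 = 4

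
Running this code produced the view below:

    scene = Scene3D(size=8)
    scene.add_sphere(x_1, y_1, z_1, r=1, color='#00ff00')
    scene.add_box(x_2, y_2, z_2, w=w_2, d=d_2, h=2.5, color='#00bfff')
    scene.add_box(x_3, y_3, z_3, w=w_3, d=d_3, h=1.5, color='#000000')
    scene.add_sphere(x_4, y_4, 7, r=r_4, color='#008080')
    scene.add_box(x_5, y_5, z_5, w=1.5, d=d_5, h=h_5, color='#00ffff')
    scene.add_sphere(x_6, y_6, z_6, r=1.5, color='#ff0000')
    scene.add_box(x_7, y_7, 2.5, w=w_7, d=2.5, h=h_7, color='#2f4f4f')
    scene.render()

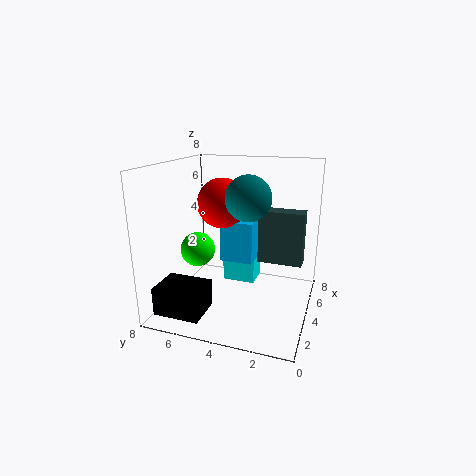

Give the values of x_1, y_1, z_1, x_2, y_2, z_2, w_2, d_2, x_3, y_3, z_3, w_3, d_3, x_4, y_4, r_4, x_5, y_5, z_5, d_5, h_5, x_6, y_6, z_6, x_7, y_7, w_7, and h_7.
x_1 = 4, y_1 = 6.5, z_1 = 3, x_2 = 5, y_2 = 3.5, z_2 = 2, w_2 = 2.5, d_2 = 2, x_3 = 0.5, y_3 = 5, z_3 = 0.5, w_3 = 2, d_3 = 2.5, x_4 = 1, y_4 = 2.5, r_4 = 1, x_5 = 5.5, y_5 = 3.5, z_5 = 0.5, d_5 = 2, h_5 = 2, x_6 = 5.5, y_6 = 5.5, z_6 = 5.5, x_7 = 4.5, y_7 = 0.5, w_7 = 1, h_7 = 3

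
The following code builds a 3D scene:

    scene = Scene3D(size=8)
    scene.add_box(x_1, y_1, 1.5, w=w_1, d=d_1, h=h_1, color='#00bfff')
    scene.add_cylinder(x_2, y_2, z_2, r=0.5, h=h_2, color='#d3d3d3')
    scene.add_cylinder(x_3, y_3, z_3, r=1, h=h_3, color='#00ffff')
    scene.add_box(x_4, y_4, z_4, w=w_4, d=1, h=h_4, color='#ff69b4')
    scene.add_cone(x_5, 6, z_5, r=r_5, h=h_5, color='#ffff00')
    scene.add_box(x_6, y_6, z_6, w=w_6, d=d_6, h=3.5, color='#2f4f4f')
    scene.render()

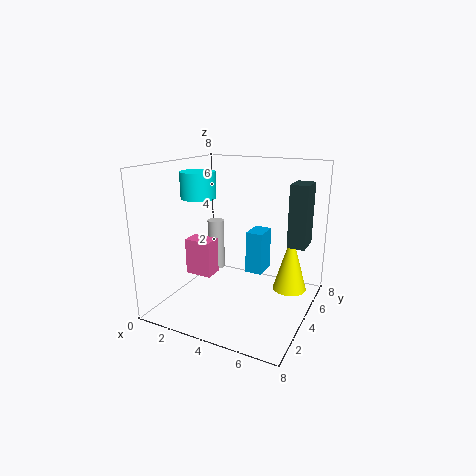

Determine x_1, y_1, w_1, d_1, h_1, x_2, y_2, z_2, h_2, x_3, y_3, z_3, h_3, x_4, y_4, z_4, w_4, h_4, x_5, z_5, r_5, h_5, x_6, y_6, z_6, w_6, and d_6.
x_1 = 4; y_1 = 5; w_1 = 1; d_1 = 1.5; h_1 = 2.5; x_2 = 2; y_2 = 5; z_2 = 1.5; h_2 = 3; x_3 = 1.5; y_3 = 4; z_3 = 6; h_3 = 1.5; x_4 = 1.5; y_4 = 2.5; z_4 = 2; w_4 = 1.5; h_4 = 2; x_5 = 6.5; z_5 = 0.5; r_5 = 1; h_5 = 3.5; x_6 = 6.5; y_6 = 5; z_6 = 3.5; w_6 = 1; d_6 = 1.5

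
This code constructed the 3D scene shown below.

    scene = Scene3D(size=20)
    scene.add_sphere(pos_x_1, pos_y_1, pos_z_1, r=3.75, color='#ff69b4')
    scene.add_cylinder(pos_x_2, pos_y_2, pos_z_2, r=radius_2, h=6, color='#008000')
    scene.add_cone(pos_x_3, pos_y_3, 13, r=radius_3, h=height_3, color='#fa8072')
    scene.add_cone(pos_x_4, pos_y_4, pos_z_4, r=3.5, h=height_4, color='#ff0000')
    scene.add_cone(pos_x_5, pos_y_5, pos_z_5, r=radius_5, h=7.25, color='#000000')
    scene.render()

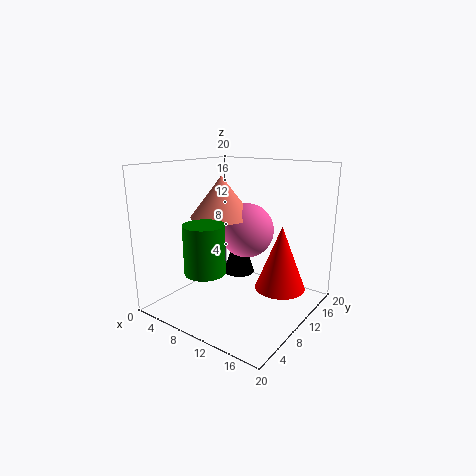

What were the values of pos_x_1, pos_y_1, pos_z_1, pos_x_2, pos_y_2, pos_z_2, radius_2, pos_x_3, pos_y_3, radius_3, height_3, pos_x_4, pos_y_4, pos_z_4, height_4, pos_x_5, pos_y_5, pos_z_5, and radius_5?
pos_x_1 = 10.75; pos_y_1 = 11; pos_z_1 = 11; pos_x_2 = 10.5; pos_y_2 = 2.5; pos_z_2 = 7.75; radius_2 = 2.5; pos_x_3 = 8; pos_y_3 = 9; radius_3 = 4.25; height_3 = 5.5; pos_x_4 = 15.5; pos_y_4 = 12.5; pos_z_4 = 3; height_4 = 9; pos_x_5 = 8.75; pos_y_5 = 12; pos_z_5 = 4; radius_5 = 2.25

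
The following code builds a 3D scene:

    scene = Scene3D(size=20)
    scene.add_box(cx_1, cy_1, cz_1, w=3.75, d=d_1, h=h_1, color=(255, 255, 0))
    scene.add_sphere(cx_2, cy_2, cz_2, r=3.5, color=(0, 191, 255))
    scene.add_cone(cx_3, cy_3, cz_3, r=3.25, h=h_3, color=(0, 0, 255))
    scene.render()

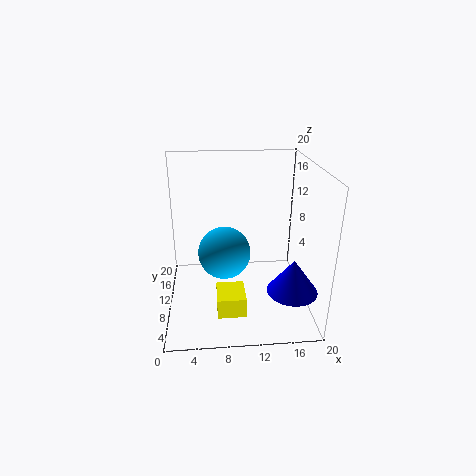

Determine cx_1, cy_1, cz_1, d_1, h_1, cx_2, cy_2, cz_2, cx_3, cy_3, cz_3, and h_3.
cx_1 = 6.75, cy_1 = 3.25, cz_1 = 1.75, d_1 = 4.25, h_1 = 2.75, cx_2 = 8, cy_2 = 8.25, cz_2 = 8.75, cx_3 = 16.5, cy_3 = 4, cz_3 = 5, h_3 = 4.5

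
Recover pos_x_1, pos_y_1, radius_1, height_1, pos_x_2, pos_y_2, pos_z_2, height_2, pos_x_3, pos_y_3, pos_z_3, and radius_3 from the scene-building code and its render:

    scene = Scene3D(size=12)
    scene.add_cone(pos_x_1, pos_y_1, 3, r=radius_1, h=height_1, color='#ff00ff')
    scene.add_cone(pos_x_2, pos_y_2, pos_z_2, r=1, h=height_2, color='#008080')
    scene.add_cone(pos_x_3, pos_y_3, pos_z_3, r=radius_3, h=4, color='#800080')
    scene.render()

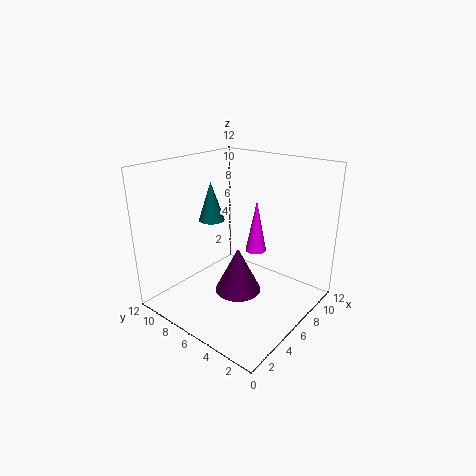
pos_x_1 = 10
pos_y_1 = 7
radius_1 = 1
height_1 = 5
pos_x_2 = 4
pos_y_2 = 7
pos_z_2 = 8
height_2 = 3
pos_x_3 = 6
pos_y_3 = 6
pos_z_3 = 1
radius_3 = 2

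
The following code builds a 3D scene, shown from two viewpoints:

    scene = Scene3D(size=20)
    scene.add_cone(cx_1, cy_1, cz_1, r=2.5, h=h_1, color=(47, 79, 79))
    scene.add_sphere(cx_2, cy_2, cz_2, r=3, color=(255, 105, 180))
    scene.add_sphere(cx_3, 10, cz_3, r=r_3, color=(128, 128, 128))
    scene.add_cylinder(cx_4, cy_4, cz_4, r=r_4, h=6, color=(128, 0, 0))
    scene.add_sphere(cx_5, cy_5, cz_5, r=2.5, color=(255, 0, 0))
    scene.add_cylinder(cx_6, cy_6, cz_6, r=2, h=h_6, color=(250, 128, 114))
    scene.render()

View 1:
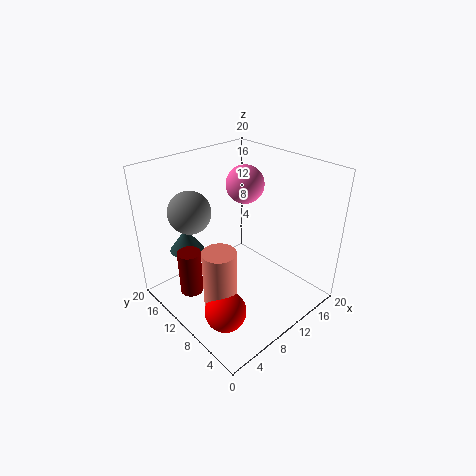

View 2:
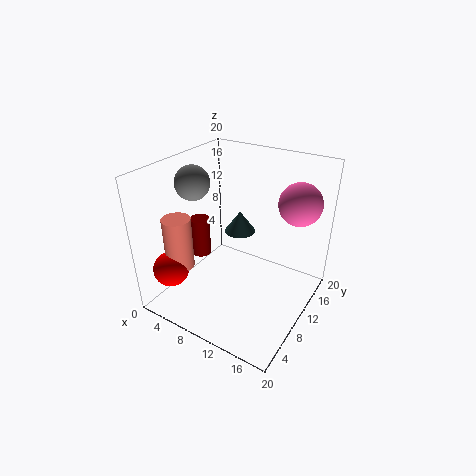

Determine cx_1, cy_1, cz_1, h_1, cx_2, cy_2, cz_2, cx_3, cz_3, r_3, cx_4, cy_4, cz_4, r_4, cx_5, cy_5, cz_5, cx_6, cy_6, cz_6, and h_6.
cx_1 = 6
cy_1 = 17
cz_1 = 6.5
h_1 = 3.5
cx_2 = 16.5
cy_2 = 15.5
cz_2 = 14.5
cx_3 = 2.5
cz_3 = 16.5
r_3 = 2.5
cx_4 = 2.5
cy_4 = 11
cz_4 = 4.5
r_4 = 1.5
cx_5 = 2.5
cy_5 = 4
cz_5 = 5.5
cx_6 = 3
cy_6 = 5.5
cz_6 = 5.5
h_6 = 7.5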